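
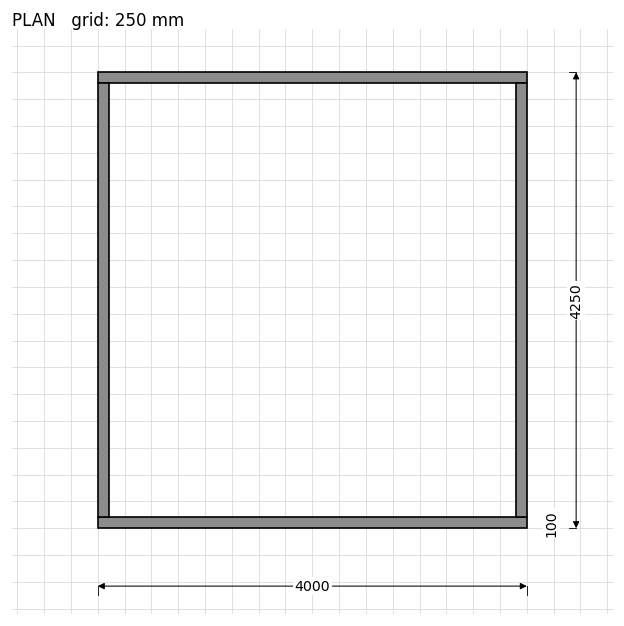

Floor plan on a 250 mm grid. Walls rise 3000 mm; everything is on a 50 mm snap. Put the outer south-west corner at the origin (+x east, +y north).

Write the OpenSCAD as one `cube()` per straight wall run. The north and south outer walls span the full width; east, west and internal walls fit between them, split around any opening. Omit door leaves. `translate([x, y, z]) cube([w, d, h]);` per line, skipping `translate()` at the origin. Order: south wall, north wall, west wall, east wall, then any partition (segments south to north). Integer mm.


cube([4000, 100, 3000]);
translate([0, 4150, 0]) cube([4000, 100, 3000]);
translate([0, 100, 0]) cube([100, 4050, 3000]);
translate([3900, 100, 0]) cube([100, 4050, 3000]);


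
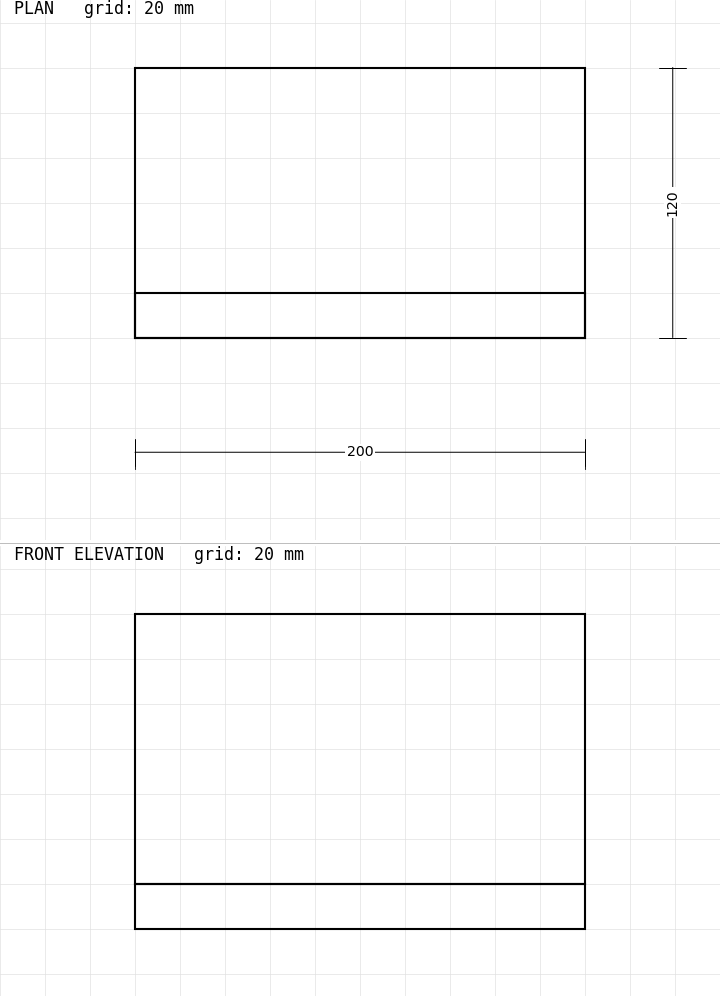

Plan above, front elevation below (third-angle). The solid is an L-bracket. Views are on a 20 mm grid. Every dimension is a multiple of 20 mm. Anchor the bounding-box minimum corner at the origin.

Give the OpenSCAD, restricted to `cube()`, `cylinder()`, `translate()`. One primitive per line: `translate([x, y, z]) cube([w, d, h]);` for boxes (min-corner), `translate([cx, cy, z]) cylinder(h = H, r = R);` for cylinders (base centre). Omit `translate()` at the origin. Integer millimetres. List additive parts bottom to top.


cube([200, 120, 20]);
translate([0, 0, 20]) cube([200, 20, 120]);


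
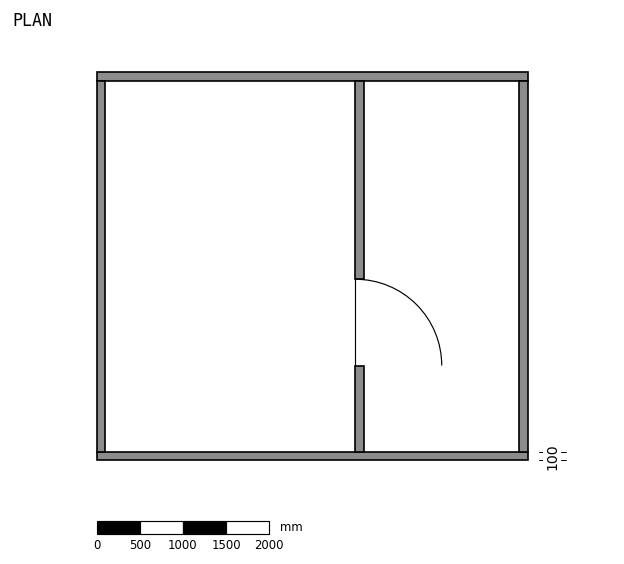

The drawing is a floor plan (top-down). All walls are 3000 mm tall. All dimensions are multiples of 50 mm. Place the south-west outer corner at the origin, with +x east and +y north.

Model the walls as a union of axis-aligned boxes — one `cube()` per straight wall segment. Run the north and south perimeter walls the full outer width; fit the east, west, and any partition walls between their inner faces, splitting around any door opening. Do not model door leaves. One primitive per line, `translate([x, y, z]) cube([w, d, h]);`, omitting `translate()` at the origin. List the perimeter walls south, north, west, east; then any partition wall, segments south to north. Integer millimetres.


cube([5000, 100, 3000]);
translate([0, 4400, 0]) cube([5000, 100, 3000]);
translate([0, 100, 0]) cube([100, 4300, 3000]);
translate([4900, 100, 0]) cube([100, 4300, 3000]);
translate([3000, 100, 0]) cube([100, 1000, 3000]);
translate([3000, 2100, 0]) cube([100, 2300, 3000]);


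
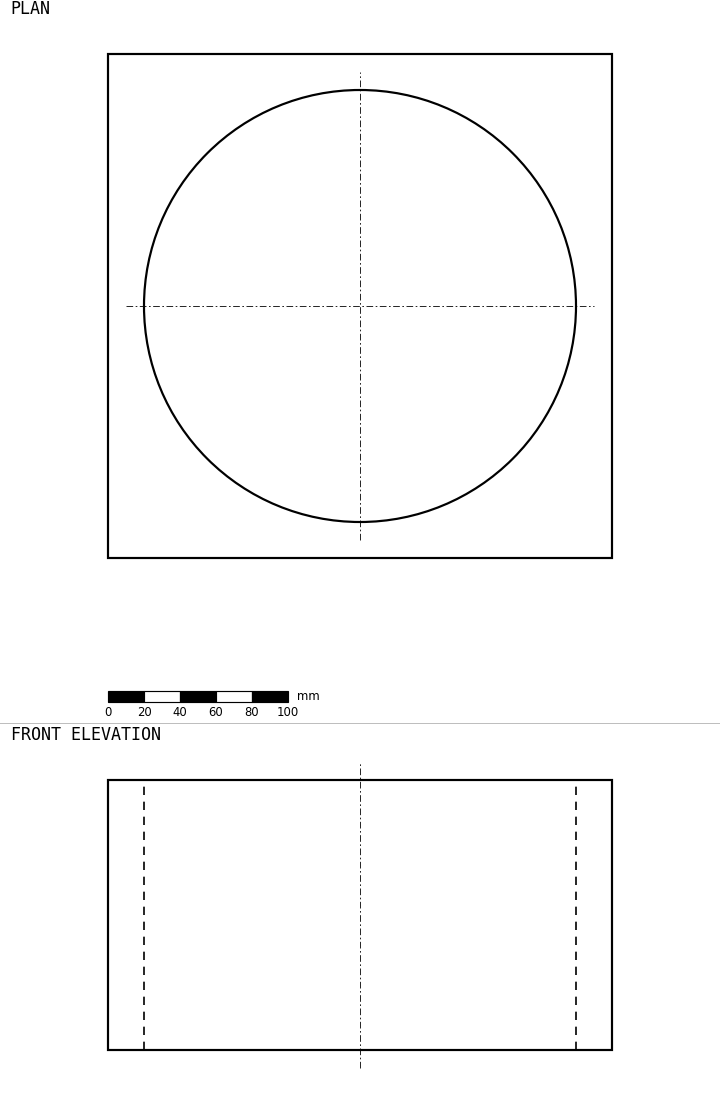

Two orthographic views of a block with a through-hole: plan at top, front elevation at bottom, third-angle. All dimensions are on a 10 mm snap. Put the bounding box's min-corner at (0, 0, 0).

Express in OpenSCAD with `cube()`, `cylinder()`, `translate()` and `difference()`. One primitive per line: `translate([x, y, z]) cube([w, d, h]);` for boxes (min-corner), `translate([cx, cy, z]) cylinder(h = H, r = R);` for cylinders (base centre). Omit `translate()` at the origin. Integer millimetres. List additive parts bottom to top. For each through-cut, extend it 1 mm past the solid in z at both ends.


difference() {
  cube([280, 280, 150]);
  translate([140, 140, -1]) cylinder(h = 152, r = 120);
}


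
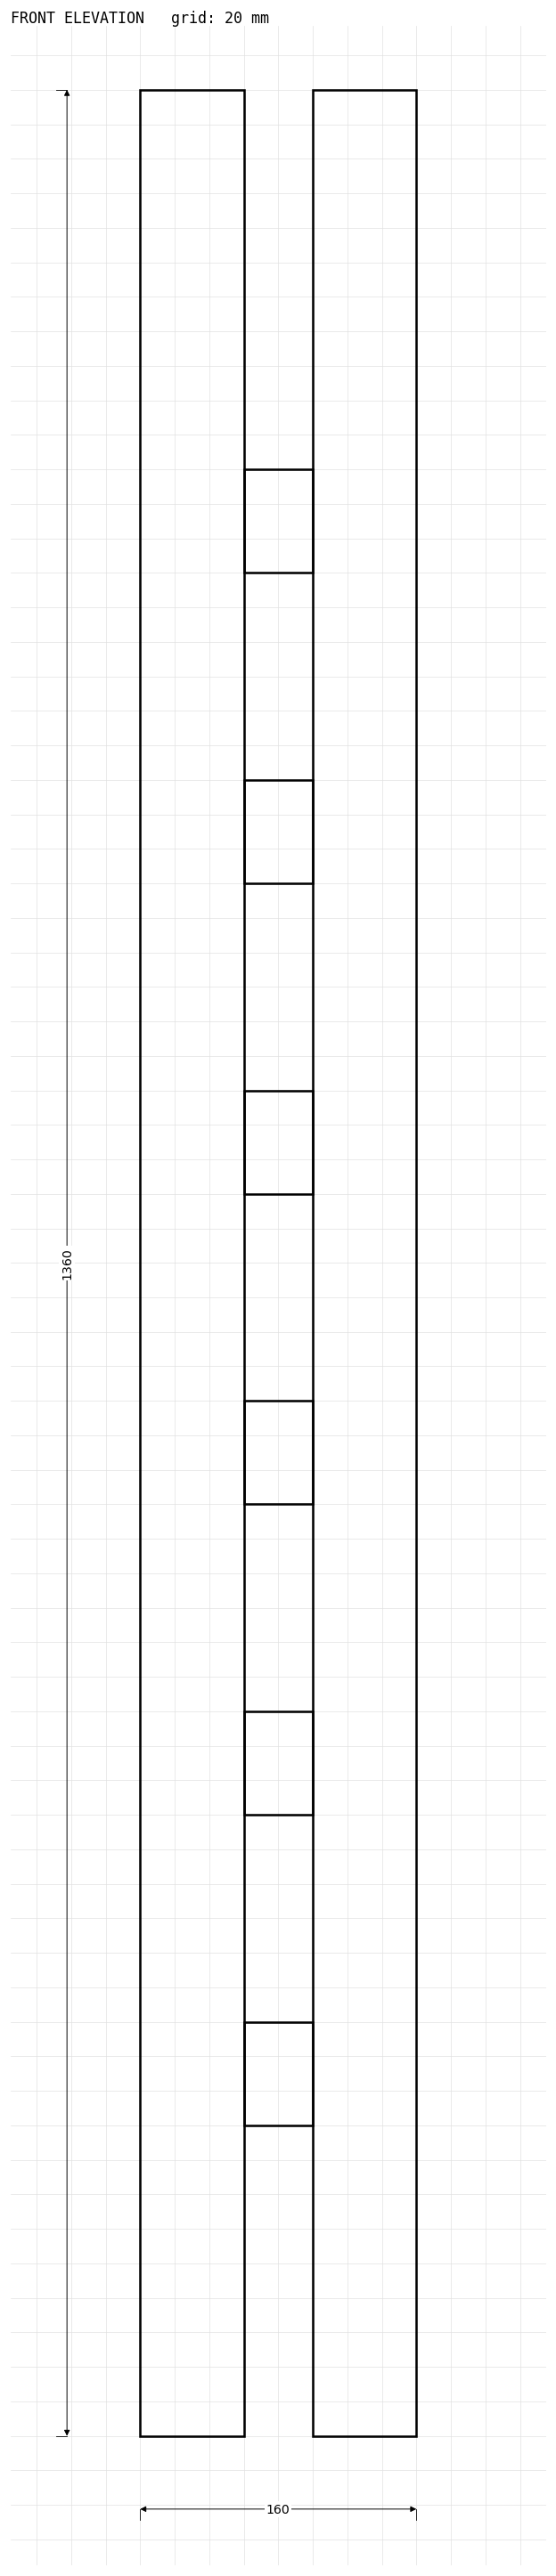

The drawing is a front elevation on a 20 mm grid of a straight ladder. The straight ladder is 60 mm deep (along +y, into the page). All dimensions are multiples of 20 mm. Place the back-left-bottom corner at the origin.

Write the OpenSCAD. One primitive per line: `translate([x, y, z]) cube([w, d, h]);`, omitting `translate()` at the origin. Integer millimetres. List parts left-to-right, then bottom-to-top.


cube([60, 60, 1360]);
translate([60, 0, 180]) cube([40, 60, 60]);
translate([60, 0, 360]) cube([40, 60, 60]);
translate([60, 0, 540]) cube([40, 60, 60]);
translate([60, 0, 720]) cube([40, 60, 60]);
translate([60, 0, 900]) cube([40, 60, 60]);
translate([60, 0, 1080]) cube([40, 60, 60]);
translate([100, 0, 0]) cube([60, 60, 1360]);


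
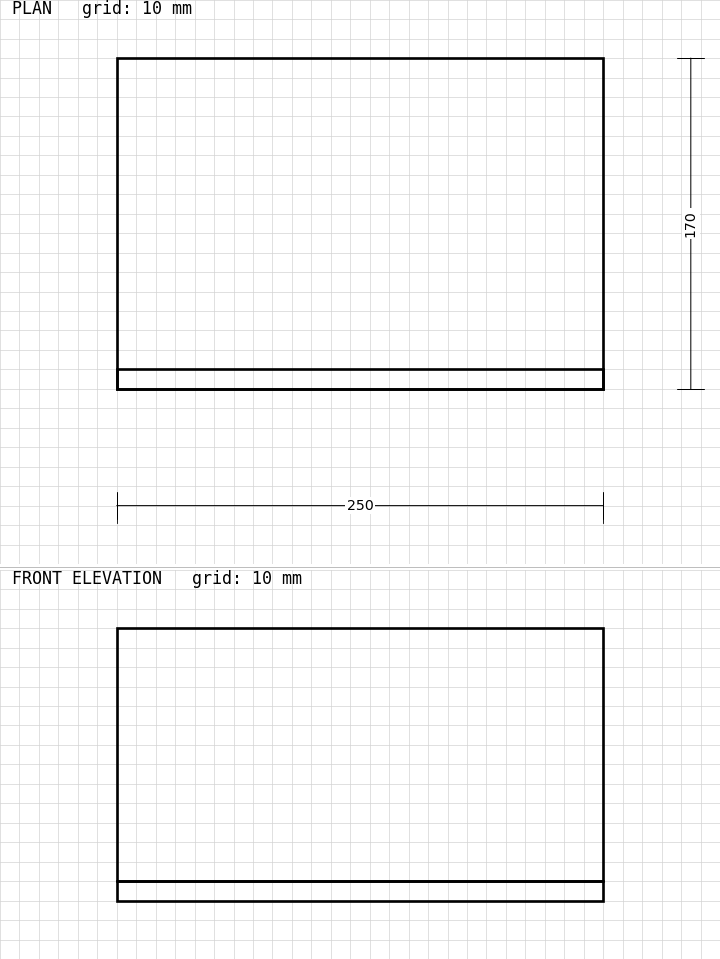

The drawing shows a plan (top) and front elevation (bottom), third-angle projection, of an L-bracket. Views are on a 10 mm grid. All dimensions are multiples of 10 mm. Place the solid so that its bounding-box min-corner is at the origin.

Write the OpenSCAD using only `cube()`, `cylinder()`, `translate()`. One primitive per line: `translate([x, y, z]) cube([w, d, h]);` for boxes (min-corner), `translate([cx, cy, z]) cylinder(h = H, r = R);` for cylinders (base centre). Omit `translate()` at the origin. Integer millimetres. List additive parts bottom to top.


cube([250, 170, 10]);
translate([0, 0, 10]) cube([250, 10, 130]);


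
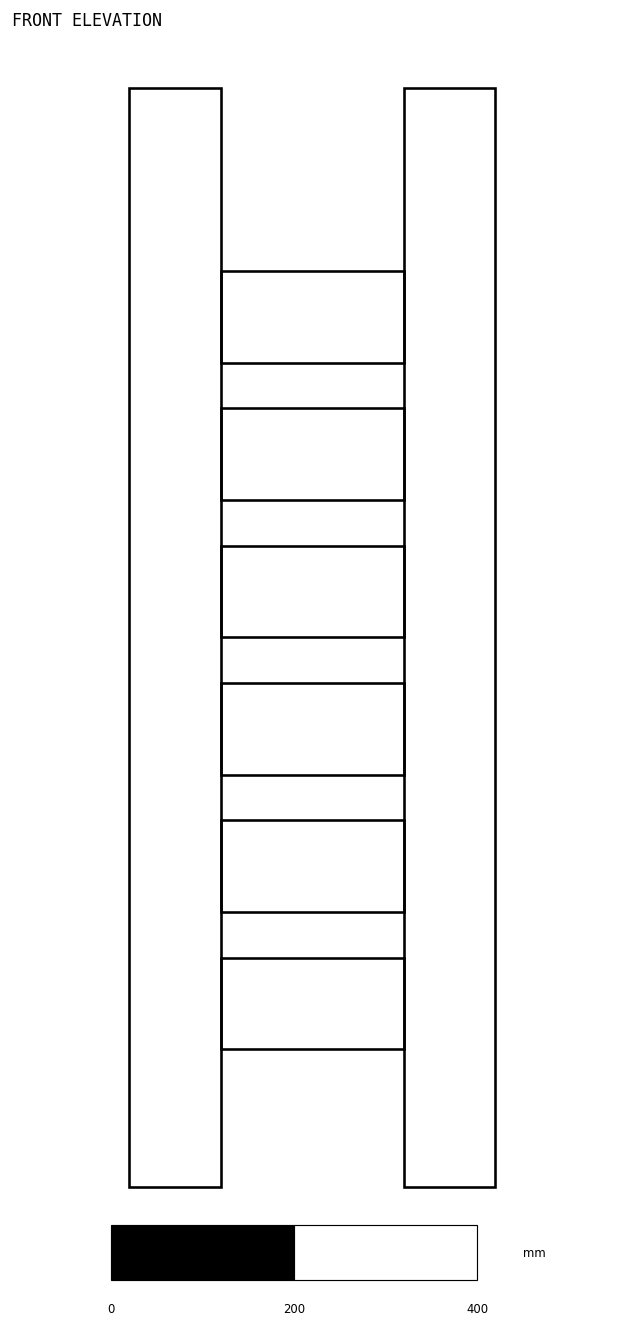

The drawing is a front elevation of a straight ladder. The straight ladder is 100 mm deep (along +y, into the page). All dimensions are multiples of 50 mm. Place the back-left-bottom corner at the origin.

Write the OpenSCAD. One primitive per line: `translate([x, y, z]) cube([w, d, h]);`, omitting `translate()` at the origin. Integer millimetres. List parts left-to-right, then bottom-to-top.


cube([100, 100, 1200]);
translate([100, 0, 150]) cube([200, 100, 100]);
translate([100, 0, 300]) cube([200, 100, 100]);
translate([100, 0, 450]) cube([200, 100, 100]);
translate([100, 0, 600]) cube([200, 100, 100]);
translate([100, 0, 750]) cube([200, 100, 100]);
translate([100, 0, 900]) cube([200, 100, 100]);
translate([300, 0, 0]) cube([100, 100, 1200]);


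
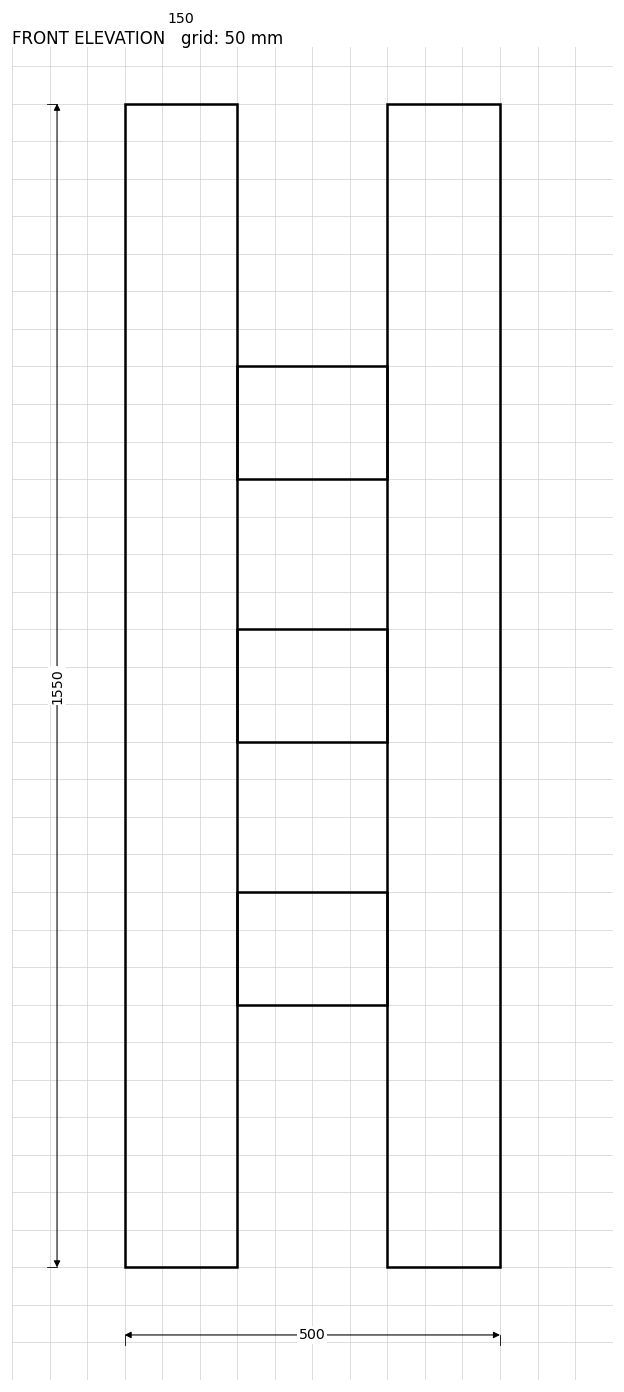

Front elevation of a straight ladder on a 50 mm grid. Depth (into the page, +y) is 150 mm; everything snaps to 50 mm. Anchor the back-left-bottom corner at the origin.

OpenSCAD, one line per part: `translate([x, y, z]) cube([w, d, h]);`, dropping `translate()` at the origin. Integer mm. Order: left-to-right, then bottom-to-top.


cube([150, 150, 1550]);
translate([150, 0, 350]) cube([200, 150, 150]);
translate([150, 0, 700]) cube([200, 150, 150]);
translate([150, 0, 1050]) cube([200, 150, 150]);
translate([350, 0, 0]) cube([150, 150, 1550]);


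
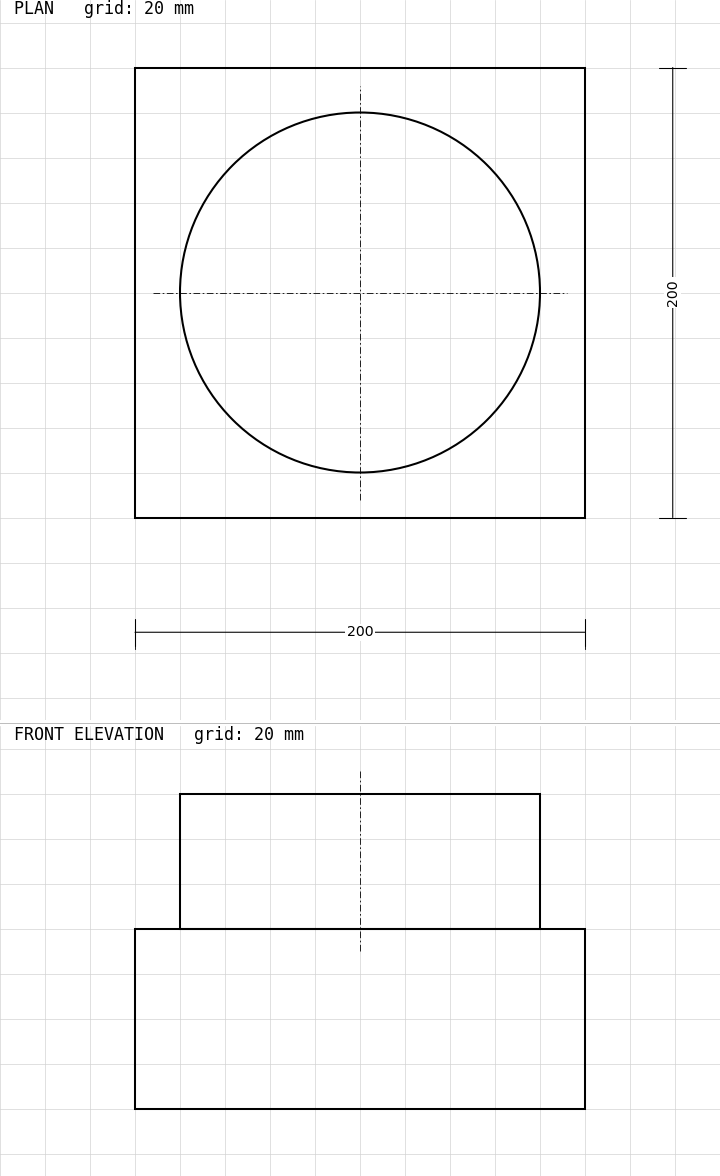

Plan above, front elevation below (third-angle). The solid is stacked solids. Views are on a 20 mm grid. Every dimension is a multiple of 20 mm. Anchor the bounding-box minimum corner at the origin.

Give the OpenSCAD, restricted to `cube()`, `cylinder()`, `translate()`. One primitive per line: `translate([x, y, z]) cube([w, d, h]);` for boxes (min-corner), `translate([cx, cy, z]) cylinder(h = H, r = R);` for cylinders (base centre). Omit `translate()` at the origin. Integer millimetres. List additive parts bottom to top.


cube([200, 200, 80]);
translate([100, 100, 80]) cylinder(h = 60, r = 80);


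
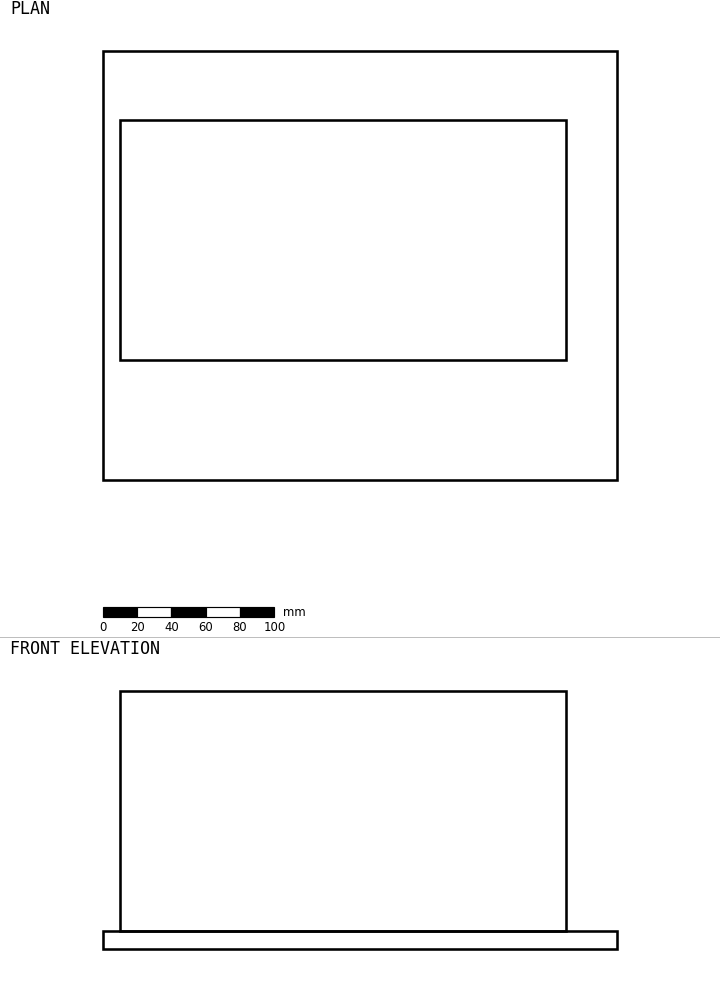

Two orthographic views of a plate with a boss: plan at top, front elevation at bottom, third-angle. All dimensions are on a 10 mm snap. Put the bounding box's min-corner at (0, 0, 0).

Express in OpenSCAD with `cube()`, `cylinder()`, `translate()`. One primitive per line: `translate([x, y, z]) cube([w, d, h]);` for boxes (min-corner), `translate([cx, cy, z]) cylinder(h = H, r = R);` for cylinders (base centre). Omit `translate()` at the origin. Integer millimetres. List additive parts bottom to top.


cube([300, 250, 10]);
translate([10, 70, 10]) cube([260, 140, 140]);


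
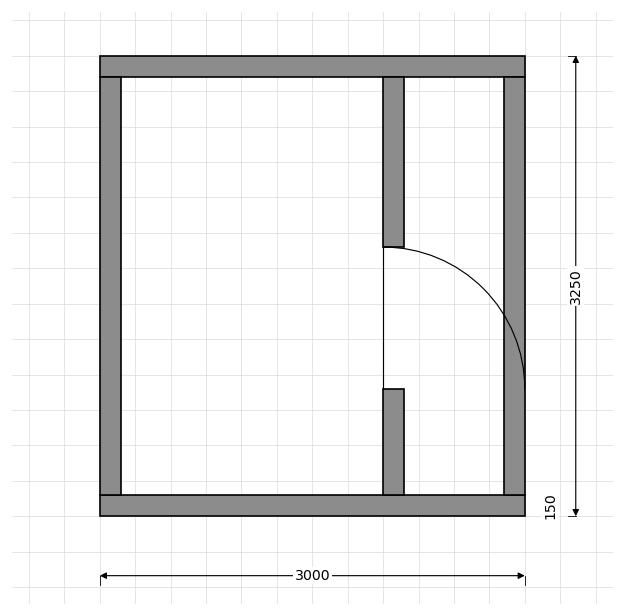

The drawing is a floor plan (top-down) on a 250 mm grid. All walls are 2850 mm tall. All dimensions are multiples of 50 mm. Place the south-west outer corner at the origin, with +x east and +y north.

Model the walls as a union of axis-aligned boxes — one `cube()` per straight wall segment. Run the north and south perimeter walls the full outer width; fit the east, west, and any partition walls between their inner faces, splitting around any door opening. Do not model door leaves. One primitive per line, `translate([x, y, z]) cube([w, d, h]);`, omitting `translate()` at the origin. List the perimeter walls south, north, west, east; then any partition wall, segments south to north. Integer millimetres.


cube([3000, 150, 2850]);
translate([0, 3100, 0]) cube([3000, 150, 2850]);
translate([0, 150, 0]) cube([150, 2950, 2850]);
translate([2850, 150, 0]) cube([150, 2950, 2850]);
translate([2000, 150, 0]) cube([150, 750, 2850]);
translate([2000, 1900, 0]) cube([150, 1200, 2850]);


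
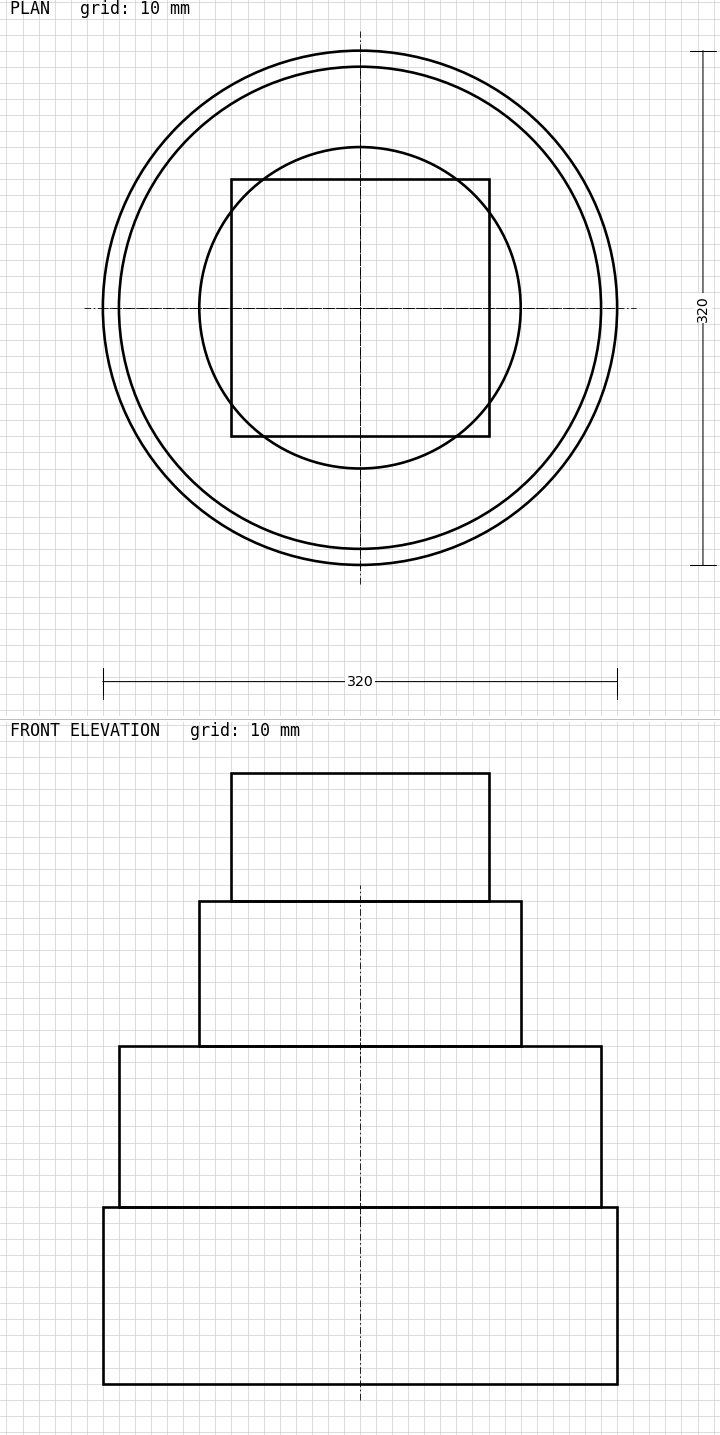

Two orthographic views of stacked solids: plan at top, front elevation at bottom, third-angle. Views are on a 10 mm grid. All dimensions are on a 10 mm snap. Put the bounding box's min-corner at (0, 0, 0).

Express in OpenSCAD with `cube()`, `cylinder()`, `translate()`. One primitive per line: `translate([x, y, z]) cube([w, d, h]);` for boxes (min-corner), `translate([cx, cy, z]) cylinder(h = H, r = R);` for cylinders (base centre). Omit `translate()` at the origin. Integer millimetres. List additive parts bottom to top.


translate([160, 160, 0]) cylinder(h = 110, r = 160);
translate([160, 160, 110]) cylinder(h = 100, r = 150);
translate([160, 160, 210]) cylinder(h = 90, r = 100);
translate([80, 80, 300]) cube([160, 160, 80]);


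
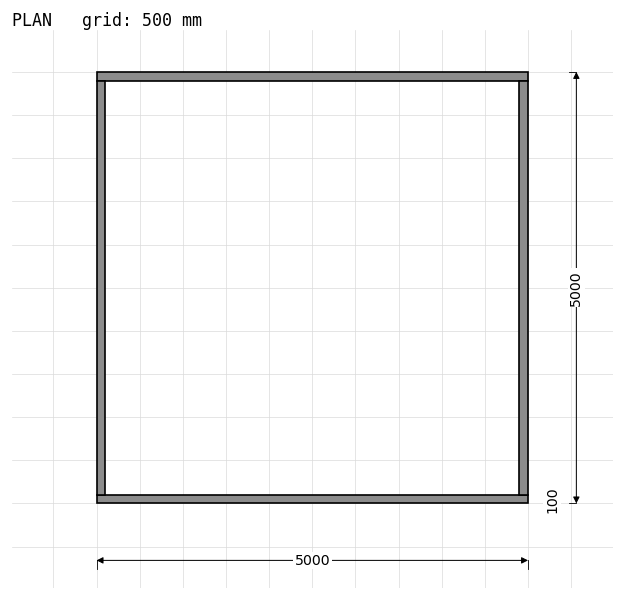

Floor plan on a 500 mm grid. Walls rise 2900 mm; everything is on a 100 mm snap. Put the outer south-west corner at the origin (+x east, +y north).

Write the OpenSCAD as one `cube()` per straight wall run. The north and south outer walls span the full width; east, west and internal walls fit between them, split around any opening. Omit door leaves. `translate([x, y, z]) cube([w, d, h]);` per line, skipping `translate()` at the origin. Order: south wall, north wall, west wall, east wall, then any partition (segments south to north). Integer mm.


cube([5000, 100, 2900]);
translate([0, 4900, 0]) cube([5000, 100, 2900]);
translate([0, 100, 0]) cube([100, 4800, 2900]);
translate([4900, 100, 0]) cube([100, 4800, 2900]);


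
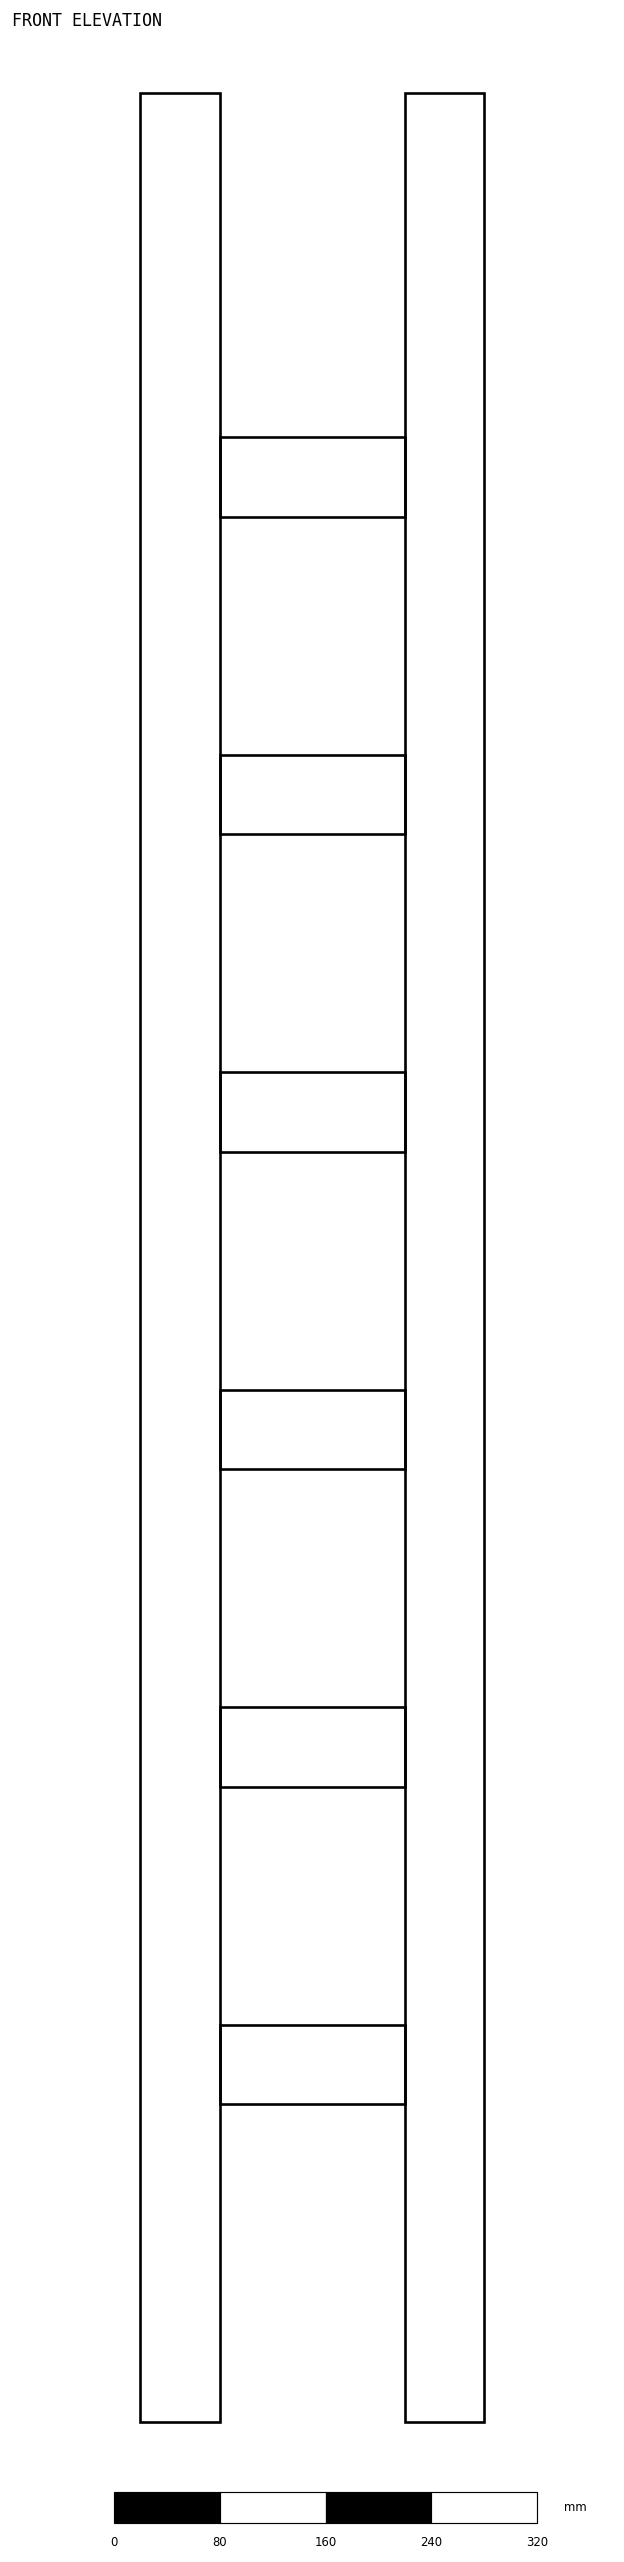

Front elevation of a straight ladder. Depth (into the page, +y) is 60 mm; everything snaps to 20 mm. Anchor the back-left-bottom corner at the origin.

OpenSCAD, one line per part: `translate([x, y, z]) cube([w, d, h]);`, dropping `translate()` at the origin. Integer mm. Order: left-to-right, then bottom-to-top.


cube([60, 60, 1760]);
translate([60, 0, 240]) cube([140, 60, 60]);
translate([60, 0, 480]) cube([140, 60, 60]);
translate([60, 0, 720]) cube([140, 60, 60]);
translate([60, 0, 960]) cube([140, 60, 60]);
translate([60, 0, 1200]) cube([140, 60, 60]);
translate([60, 0, 1440]) cube([140, 60, 60]);
translate([200, 0, 0]) cube([60, 60, 1760]);


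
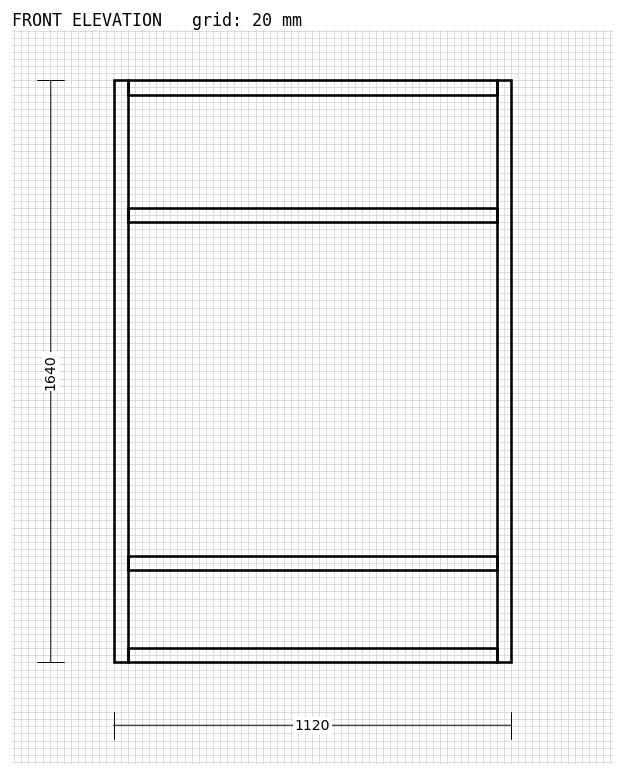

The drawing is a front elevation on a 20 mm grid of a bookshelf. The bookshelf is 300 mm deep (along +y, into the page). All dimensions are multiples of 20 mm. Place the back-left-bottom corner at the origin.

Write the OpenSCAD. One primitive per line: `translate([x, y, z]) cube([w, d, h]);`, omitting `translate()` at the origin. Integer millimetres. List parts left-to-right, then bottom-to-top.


cube([40, 300, 1640]);
translate([40, 0, 0]) cube([1040, 300, 40]);
translate([40, 0, 260]) cube([1040, 300, 40]);
translate([40, 0, 1240]) cube([1040, 300, 40]);
translate([40, 0, 1600]) cube([1040, 300, 40]);
translate([1080, 0, 0]) cube([40, 300, 1640]);


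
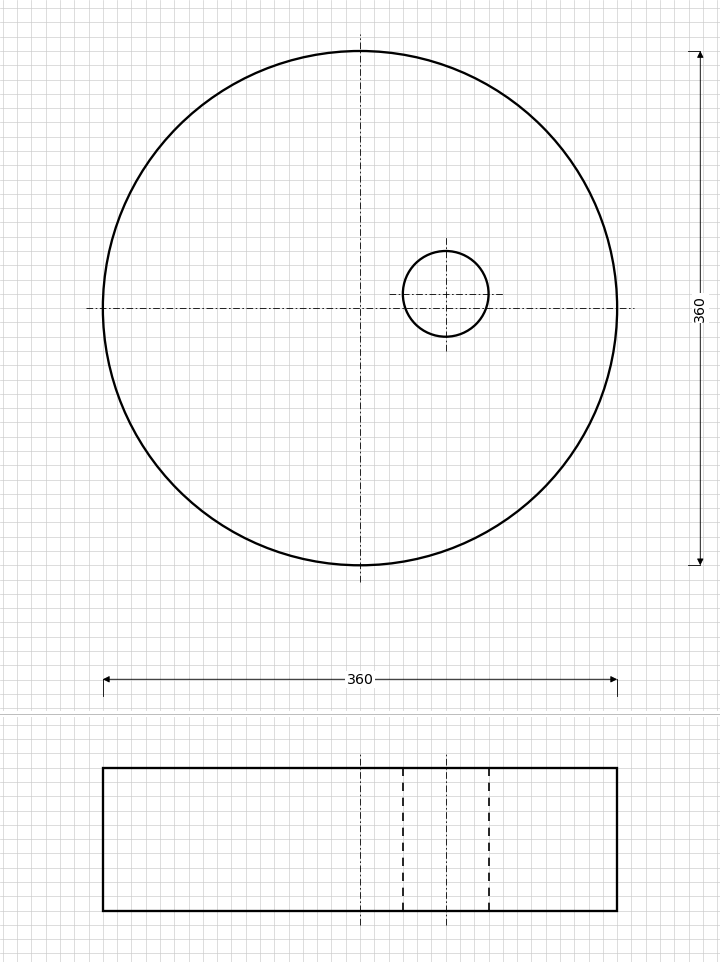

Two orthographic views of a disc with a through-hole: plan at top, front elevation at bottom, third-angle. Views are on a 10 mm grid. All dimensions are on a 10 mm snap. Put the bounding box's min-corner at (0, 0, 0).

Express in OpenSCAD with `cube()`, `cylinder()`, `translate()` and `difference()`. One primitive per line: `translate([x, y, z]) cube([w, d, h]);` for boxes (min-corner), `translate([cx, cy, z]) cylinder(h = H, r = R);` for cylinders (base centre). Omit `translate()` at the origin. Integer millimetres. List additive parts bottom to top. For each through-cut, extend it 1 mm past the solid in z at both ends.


difference() {
  translate([180, 180, 0]) cylinder(h = 100, r = 180);
  translate([240, 190, -1]) cylinder(h = 102, r = 30);
}


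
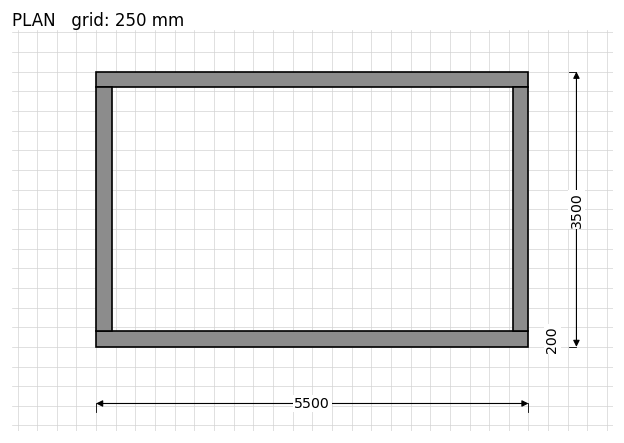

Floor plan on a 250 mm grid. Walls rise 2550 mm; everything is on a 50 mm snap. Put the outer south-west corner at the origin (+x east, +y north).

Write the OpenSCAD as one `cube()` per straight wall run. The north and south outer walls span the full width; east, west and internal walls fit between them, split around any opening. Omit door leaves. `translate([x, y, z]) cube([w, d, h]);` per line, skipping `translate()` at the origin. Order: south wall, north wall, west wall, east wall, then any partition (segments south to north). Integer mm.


cube([5500, 200, 2550]);
translate([0, 3300, 0]) cube([5500, 200, 2550]);
translate([0, 200, 0]) cube([200, 3100, 2550]);
translate([5300, 200, 0]) cube([200, 3100, 2550]);


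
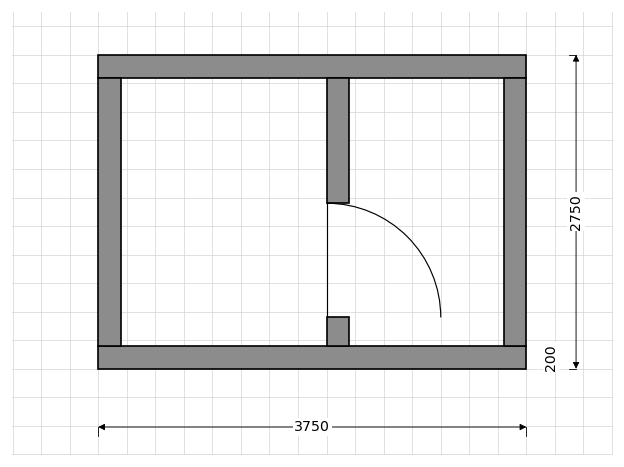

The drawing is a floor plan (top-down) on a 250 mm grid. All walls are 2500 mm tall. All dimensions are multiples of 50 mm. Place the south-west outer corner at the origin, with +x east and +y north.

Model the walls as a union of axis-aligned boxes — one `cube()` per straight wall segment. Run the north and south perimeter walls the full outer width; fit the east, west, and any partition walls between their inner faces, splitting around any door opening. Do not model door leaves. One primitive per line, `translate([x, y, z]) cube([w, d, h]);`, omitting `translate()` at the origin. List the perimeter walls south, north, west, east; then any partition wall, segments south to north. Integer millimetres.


cube([3750, 200, 2500]);
translate([0, 2550, 0]) cube([3750, 200, 2500]);
translate([0, 200, 0]) cube([200, 2350, 2500]);
translate([3550, 200, 0]) cube([200, 2350, 2500]);
translate([2000, 200, 0]) cube([200, 250, 2500]);
translate([2000, 1450, 0]) cube([200, 1100, 2500]);


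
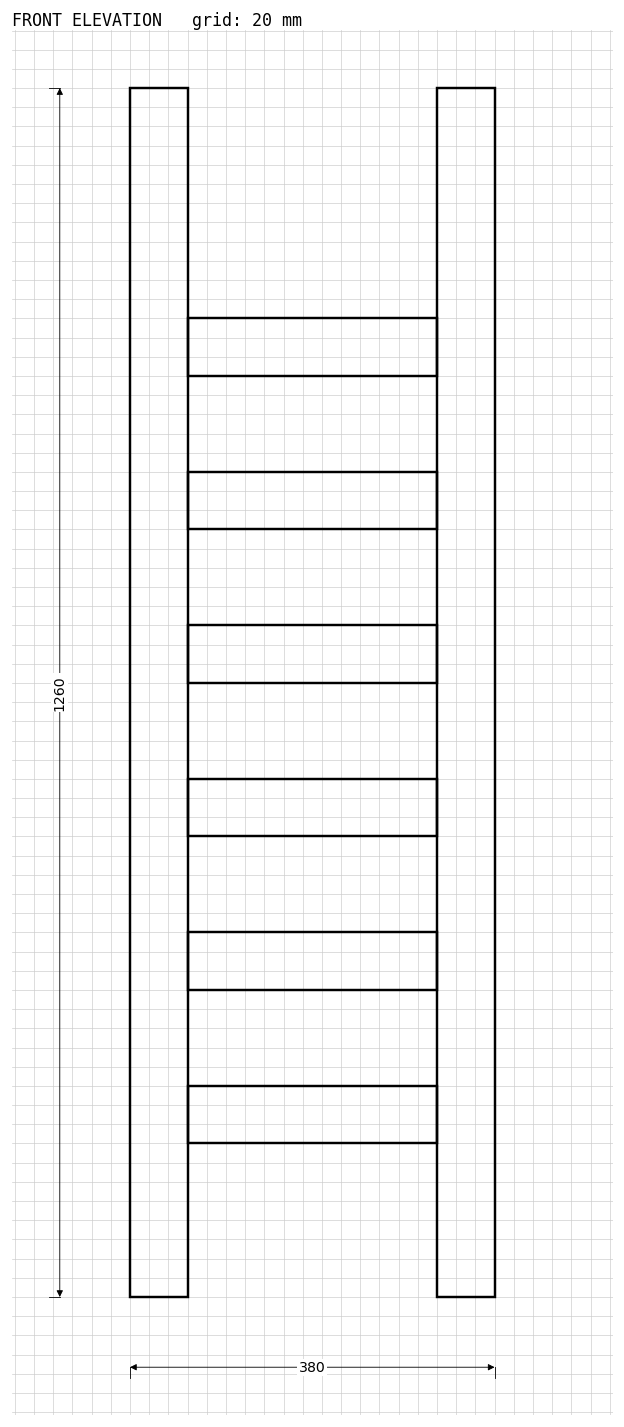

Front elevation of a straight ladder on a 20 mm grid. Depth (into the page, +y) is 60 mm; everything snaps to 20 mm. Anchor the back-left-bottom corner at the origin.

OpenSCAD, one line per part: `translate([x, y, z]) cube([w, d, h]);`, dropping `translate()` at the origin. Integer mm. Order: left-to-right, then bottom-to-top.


cube([60, 60, 1260]);
translate([60, 0, 160]) cube([260, 60, 60]);
translate([60, 0, 320]) cube([260, 60, 60]);
translate([60, 0, 480]) cube([260, 60, 60]);
translate([60, 0, 640]) cube([260, 60, 60]);
translate([60, 0, 800]) cube([260, 60, 60]);
translate([60, 0, 960]) cube([260, 60, 60]);
translate([320, 0, 0]) cube([60, 60, 1260]);


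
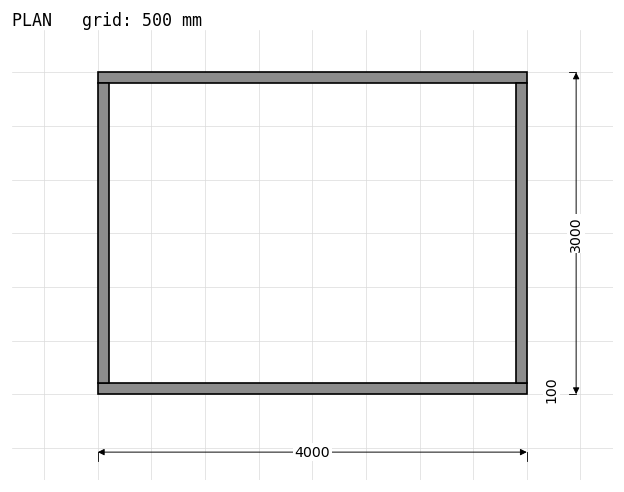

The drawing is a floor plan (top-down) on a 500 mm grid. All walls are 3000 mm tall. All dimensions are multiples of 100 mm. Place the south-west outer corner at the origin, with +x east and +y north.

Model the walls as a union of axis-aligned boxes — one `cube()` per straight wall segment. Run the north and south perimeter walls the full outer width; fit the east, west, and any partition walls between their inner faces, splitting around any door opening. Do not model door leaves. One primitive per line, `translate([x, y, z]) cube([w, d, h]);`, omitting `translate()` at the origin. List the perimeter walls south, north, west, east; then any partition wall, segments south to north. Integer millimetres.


cube([4000, 100, 3000]);
translate([0, 2900, 0]) cube([4000, 100, 3000]);
translate([0, 100, 0]) cube([100, 2800, 3000]);
translate([3900, 100, 0]) cube([100, 2800, 3000]);


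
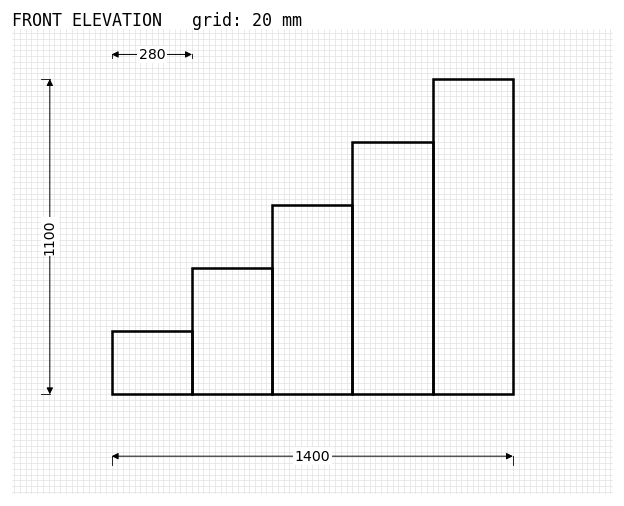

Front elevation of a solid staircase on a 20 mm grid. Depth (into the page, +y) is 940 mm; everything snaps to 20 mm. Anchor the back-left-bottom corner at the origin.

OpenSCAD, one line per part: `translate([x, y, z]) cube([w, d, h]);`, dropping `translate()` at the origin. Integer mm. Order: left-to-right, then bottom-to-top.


cube([280, 940, 220]);
translate([280, 0, 0]) cube([280, 940, 440]);
translate([560, 0, 0]) cube([280, 940, 660]);
translate([840, 0, 0]) cube([280, 940, 880]);
translate([1120, 0, 0]) cube([280, 940, 1100]);


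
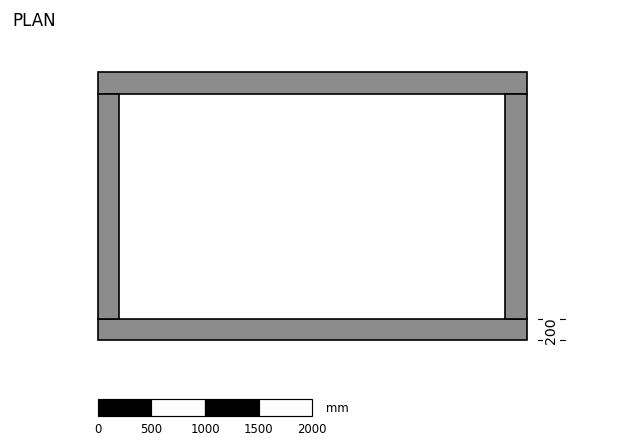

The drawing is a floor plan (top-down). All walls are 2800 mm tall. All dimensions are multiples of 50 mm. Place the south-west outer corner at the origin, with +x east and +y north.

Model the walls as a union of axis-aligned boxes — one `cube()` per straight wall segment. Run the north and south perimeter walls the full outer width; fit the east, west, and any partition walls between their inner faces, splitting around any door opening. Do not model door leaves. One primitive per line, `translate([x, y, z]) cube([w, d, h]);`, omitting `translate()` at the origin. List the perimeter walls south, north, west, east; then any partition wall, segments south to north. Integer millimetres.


cube([4000, 200, 2800]);
translate([0, 2300, 0]) cube([4000, 200, 2800]);
translate([0, 200, 0]) cube([200, 2100, 2800]);
translate([3800, 200, 0]) cube([200, 2100, 2800]);


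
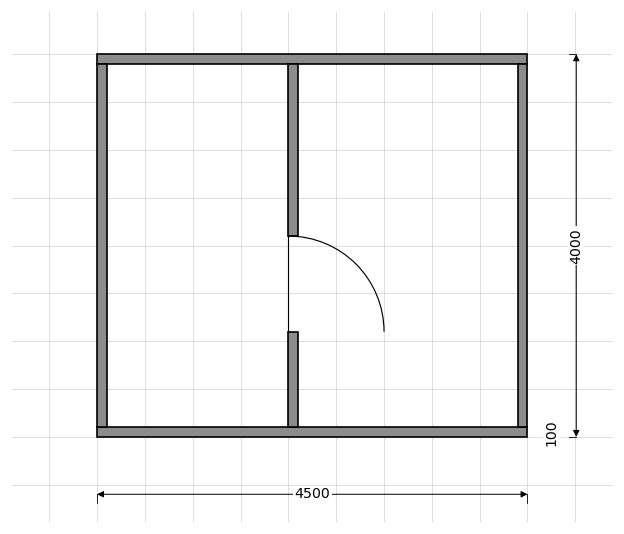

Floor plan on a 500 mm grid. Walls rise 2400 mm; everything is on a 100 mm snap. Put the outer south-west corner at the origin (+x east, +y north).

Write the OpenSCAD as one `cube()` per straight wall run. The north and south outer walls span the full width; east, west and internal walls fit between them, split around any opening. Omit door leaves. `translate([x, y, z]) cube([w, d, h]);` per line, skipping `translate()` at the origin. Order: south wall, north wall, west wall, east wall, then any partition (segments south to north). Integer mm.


cube([4500, 100, 2400]);
translate([0, 3900, 0]) cube([4500, 100, 2400]);
translate([0, 100, 0]) cube([100, 3800, 2400]);
translate([4400, 100, 0]) cube([100, 3800, 2400]);
translate([2000, 100, 0]) cube([100, 1000, 2400]);
translate([2000, 2100, 0]) cube([100, 1800, 2400]);


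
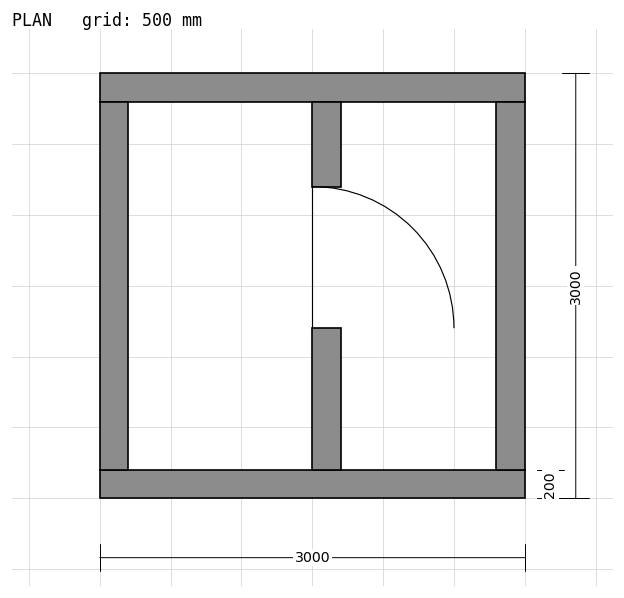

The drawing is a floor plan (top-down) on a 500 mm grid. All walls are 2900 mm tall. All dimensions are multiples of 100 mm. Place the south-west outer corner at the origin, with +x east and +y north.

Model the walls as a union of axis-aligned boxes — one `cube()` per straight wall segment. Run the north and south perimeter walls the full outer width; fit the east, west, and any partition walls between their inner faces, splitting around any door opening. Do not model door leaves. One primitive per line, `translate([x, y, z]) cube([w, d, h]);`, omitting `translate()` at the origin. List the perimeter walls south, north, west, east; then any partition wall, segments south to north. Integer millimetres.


cube([3000, 200, 2900]);
translate([0, 2800, 0]) cube([3000, 200, 2900]);
translate([0, 200, 0]) cube([200, 2600, 2900]);
translate([2800, 200, 0]) cube([200, 2600, 2900]);
translate([1500, 200, 0]) cube([200, 1000, 2900]);
translate([1500, 2200, 0]) cube([200, 600, 2900]);


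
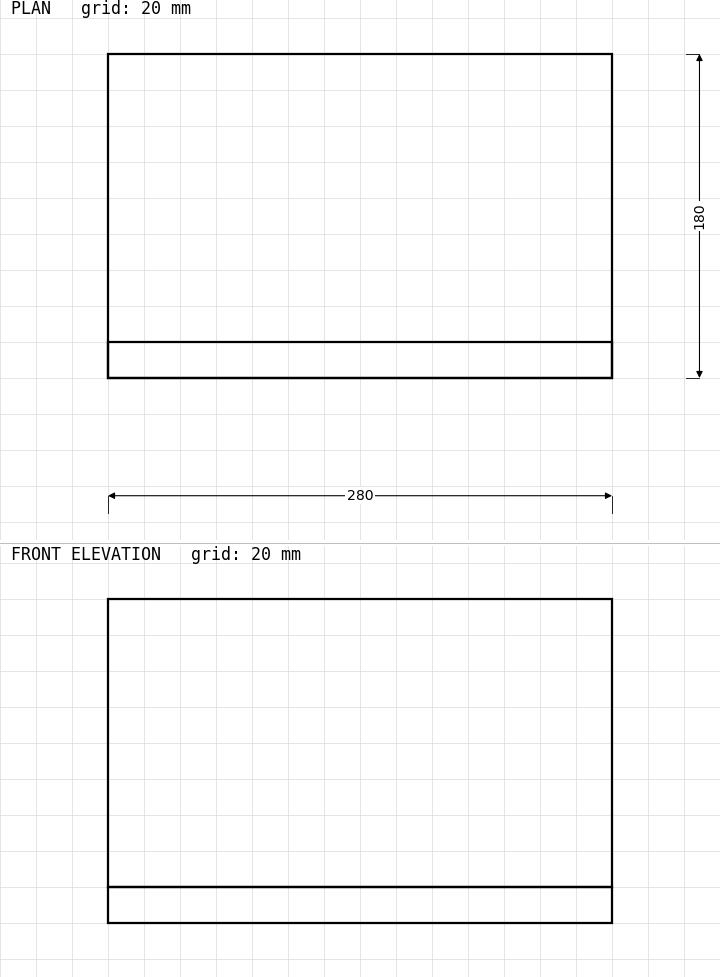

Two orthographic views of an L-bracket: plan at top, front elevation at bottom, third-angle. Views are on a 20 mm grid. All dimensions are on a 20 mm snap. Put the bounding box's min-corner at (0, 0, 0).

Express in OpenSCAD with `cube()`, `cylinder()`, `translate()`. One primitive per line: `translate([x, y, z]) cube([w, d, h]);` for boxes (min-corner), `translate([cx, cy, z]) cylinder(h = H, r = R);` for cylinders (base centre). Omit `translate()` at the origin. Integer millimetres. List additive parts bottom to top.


cube([280, 180, 20]);
translate([0, 0, 20]) cube([280, 20, 160]);


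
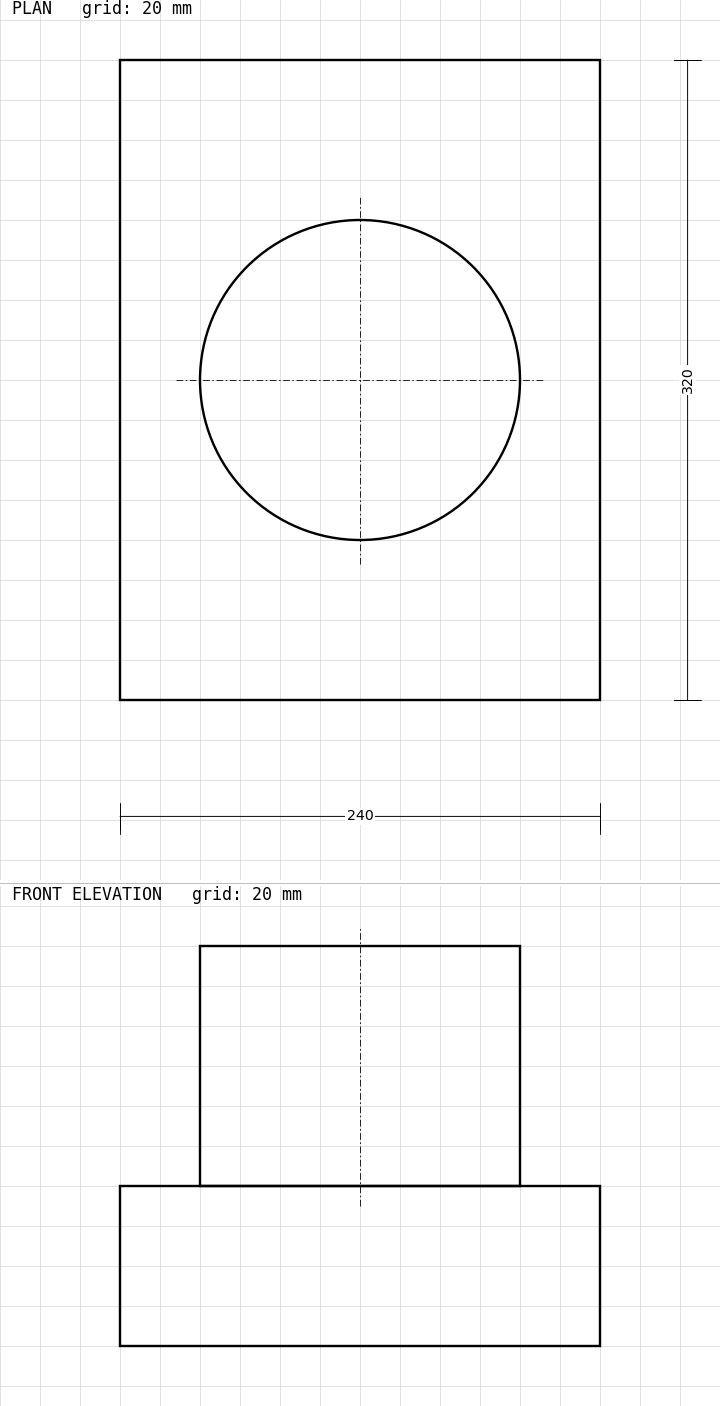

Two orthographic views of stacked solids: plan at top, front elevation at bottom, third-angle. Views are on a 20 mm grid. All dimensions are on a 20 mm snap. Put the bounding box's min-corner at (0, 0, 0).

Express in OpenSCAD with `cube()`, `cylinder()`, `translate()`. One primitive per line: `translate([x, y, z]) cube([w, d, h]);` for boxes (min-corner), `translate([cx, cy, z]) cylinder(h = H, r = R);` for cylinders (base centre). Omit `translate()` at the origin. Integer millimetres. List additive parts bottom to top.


cube([240, 320, 80]);
translate([120, 160, 80]) cylinder(h = 120, r = 80);


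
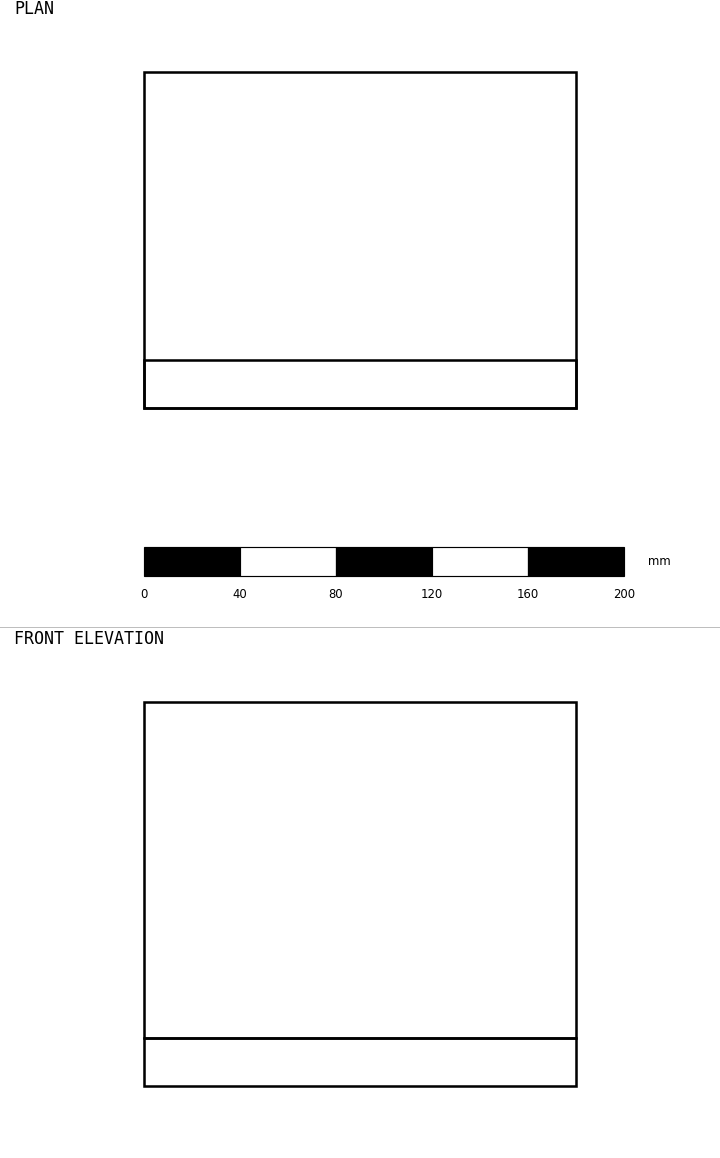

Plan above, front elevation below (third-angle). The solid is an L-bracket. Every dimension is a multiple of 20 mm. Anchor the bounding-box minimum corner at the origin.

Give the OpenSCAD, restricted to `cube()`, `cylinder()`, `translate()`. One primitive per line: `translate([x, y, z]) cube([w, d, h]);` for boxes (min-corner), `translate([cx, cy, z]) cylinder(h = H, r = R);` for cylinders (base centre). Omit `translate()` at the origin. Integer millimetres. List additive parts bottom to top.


cube([180, 140, 20]);
translate([0, 0, 20]) cube([180, 20, 140]);


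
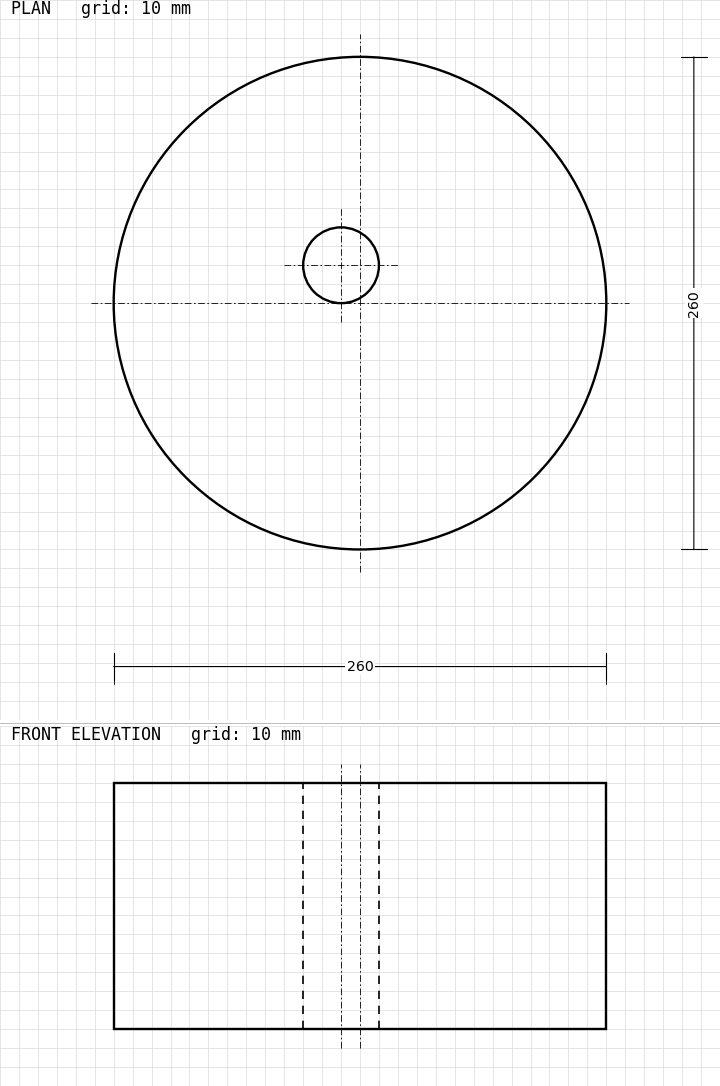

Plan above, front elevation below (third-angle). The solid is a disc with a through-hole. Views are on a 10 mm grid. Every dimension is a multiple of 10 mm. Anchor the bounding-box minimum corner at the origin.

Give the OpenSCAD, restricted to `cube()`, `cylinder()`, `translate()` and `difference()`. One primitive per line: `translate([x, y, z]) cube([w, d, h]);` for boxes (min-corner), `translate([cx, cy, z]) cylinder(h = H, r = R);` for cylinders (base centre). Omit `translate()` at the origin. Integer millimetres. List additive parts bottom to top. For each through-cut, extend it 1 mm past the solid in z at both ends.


difference() {
  translate([130, 130, 0]) cylinder(h = 130, r = 130);
  translate([120, 150, -1]) cylinder(h = 132, r = 20);
}


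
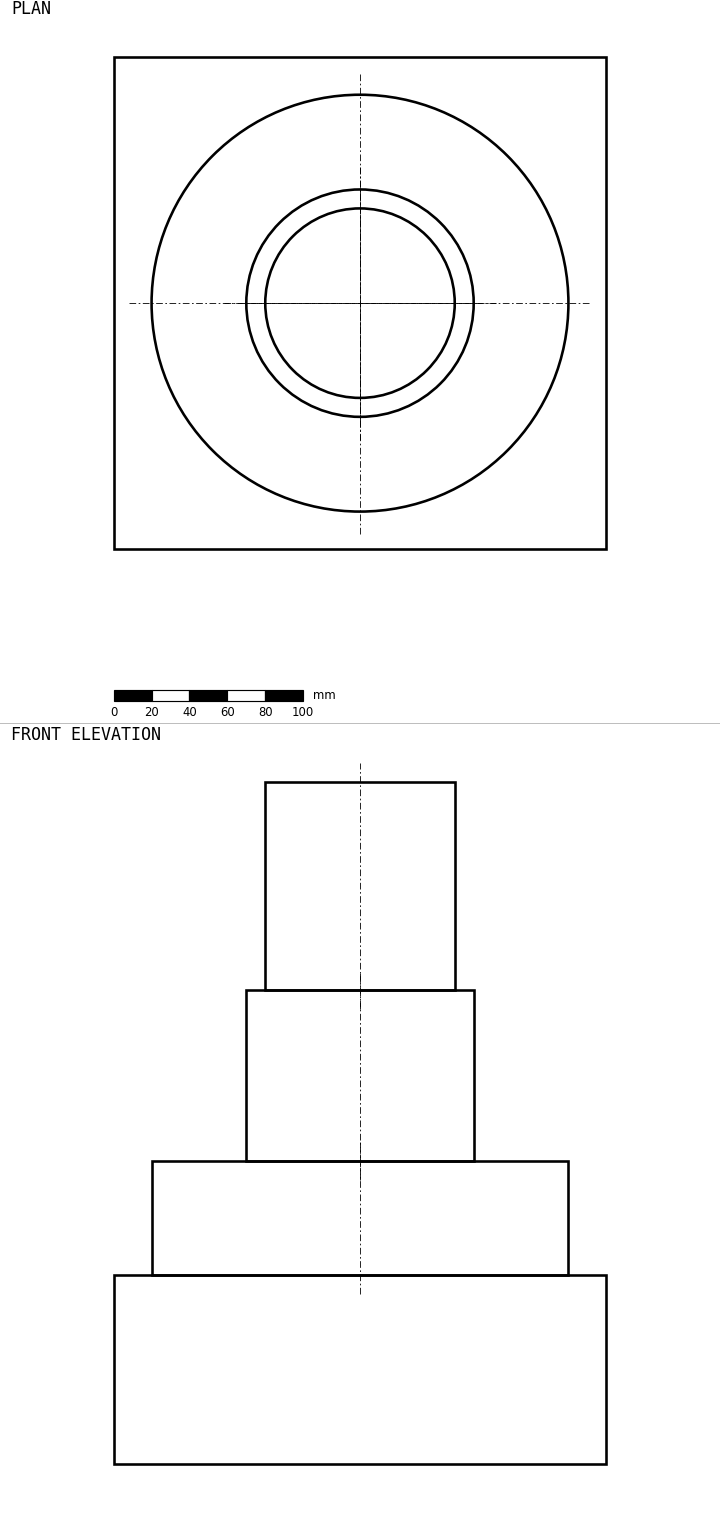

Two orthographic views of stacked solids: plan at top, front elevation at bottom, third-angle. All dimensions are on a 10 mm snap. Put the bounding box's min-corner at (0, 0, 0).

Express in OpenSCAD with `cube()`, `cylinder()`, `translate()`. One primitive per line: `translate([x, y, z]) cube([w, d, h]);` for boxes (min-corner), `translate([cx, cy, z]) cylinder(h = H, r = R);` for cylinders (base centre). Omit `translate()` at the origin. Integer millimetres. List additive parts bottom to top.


cube([260, 260, 100]);
translate([130, 130, 100]) cylinder(h = 60, r = 110);
translate([130, 130, 160]) cylinder(h = 90, r = 60);
translate([130, 130, 250]) cylinder(h = 110, r = 50);


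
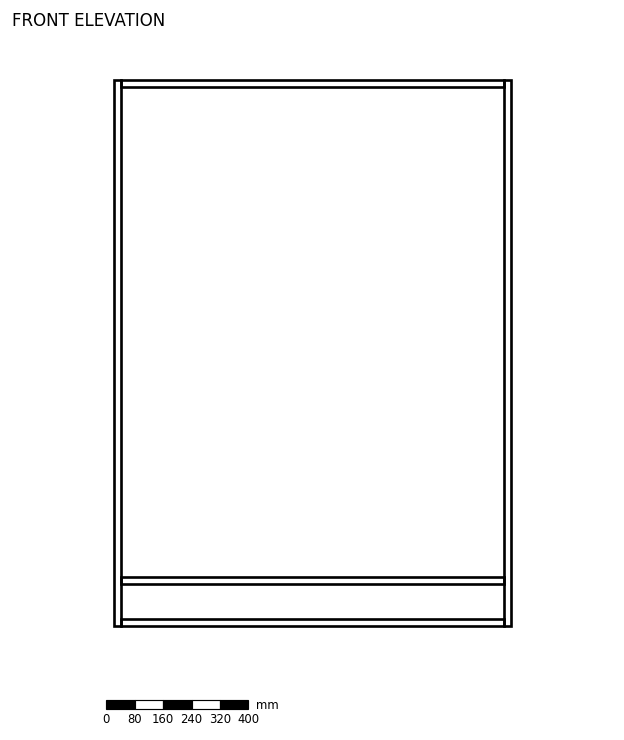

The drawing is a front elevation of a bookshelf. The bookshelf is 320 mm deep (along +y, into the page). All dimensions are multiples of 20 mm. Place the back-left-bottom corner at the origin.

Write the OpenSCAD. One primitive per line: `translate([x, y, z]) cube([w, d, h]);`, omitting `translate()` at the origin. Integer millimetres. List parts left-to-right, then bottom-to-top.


cube([20, 320, 1540]);
translate([20, 0, 0]) cube([1080, 320, 20]);
translate([20, 0, 120]) cube([1080, 320, 20]);
translate([20, 0, 1520]) cube([1080, 320, 20]);
translate([1100, 0, 0]) cube([20, 320, 1540]);


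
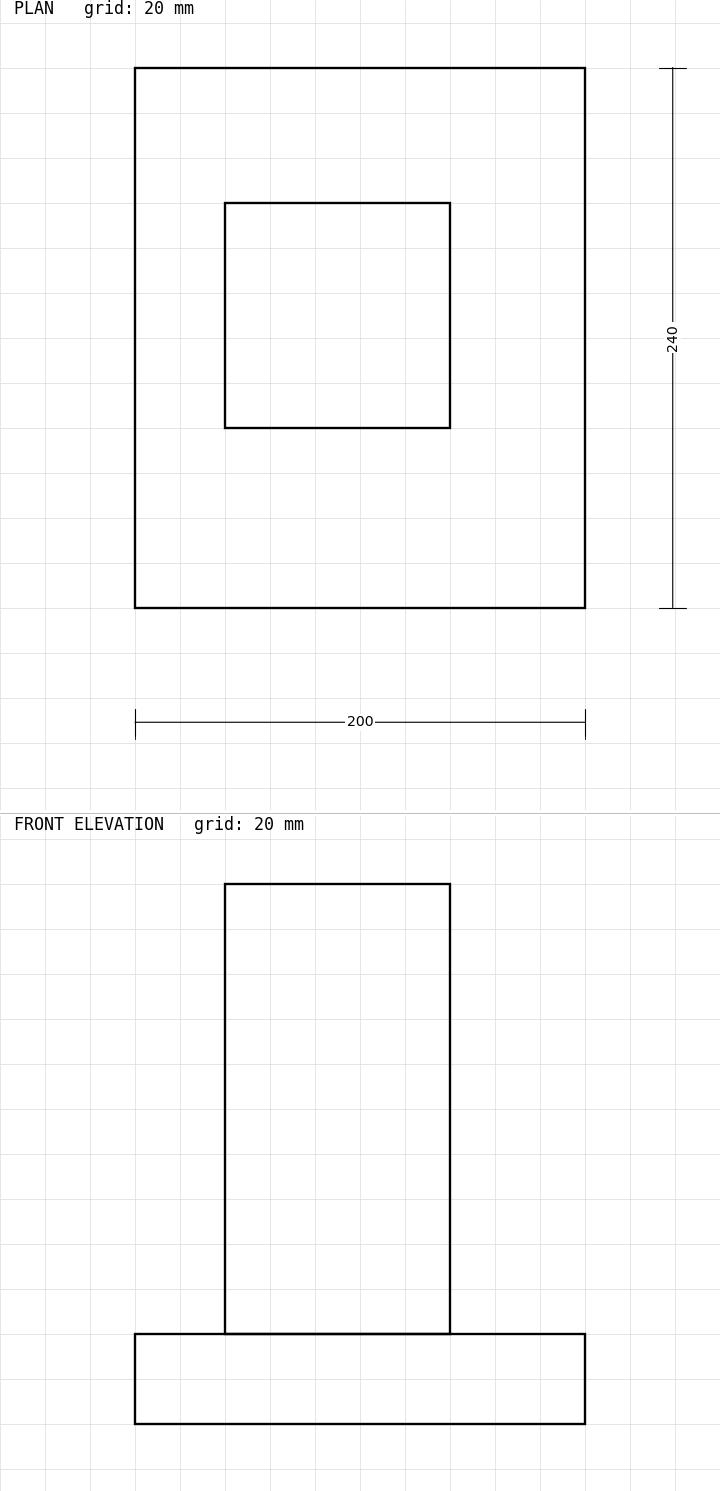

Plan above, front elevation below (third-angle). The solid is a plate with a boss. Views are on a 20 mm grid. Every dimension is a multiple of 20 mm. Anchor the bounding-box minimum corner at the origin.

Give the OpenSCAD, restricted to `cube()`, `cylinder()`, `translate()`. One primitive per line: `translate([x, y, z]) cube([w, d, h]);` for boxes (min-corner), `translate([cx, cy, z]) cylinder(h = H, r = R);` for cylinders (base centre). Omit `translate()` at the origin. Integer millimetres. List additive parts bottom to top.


cube([200, 240, 40]);
translate([40, 80, 40]) cube([100, 100, 200]);


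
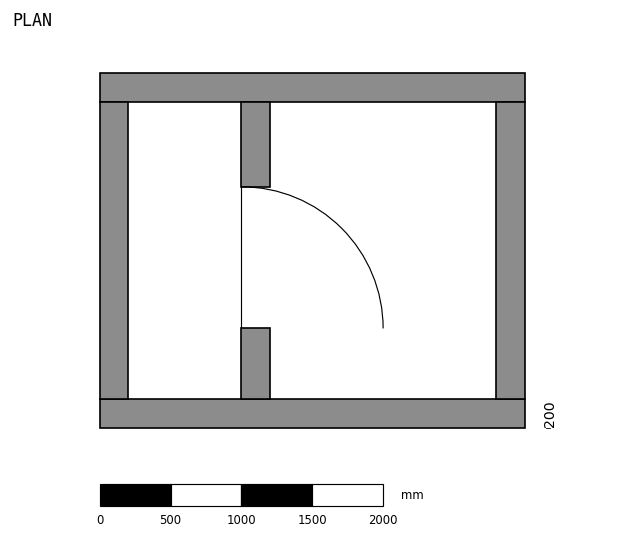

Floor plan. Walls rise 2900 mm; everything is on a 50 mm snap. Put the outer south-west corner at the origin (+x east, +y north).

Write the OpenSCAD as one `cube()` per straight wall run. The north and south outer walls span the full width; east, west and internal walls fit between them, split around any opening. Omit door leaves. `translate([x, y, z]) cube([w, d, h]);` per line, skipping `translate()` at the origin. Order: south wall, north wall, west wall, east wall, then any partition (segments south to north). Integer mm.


cube([3000, 200, 2900]);
translate([0, 2300, 0]) cube([3000, 200, 2900]);
translate([0, 200, 0]) cube([200, 2100, 2900]);
translate([2800, 200, 0]) cube([200, 2100, 2900]);
translate([1000, 200, 0]) cube([200, 500, 2900]);
translate([1000, 1700, 0]) cube([200, 600, 2900]);


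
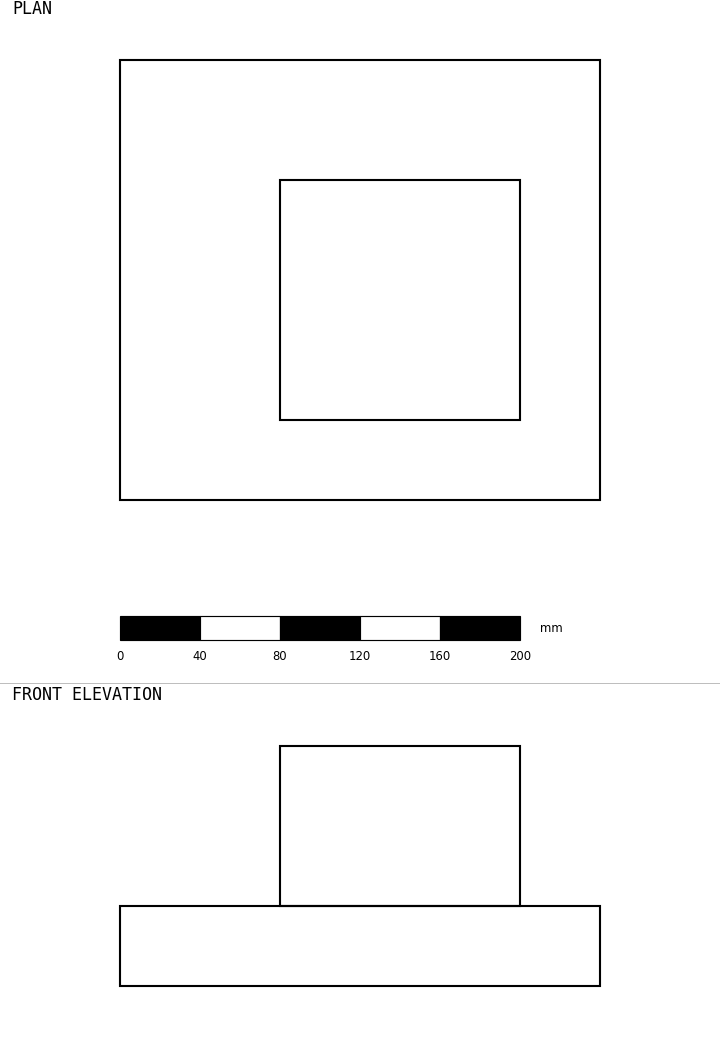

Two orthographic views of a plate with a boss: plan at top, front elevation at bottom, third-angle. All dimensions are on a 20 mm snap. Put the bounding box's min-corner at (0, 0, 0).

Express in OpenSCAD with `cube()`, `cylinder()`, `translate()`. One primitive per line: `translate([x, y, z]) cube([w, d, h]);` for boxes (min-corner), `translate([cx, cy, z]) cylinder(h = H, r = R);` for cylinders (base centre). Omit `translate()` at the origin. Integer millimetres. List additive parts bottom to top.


cube([240, 220, 40]);
translate([80, 40, 40]) cube([120, 120, 80]);
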